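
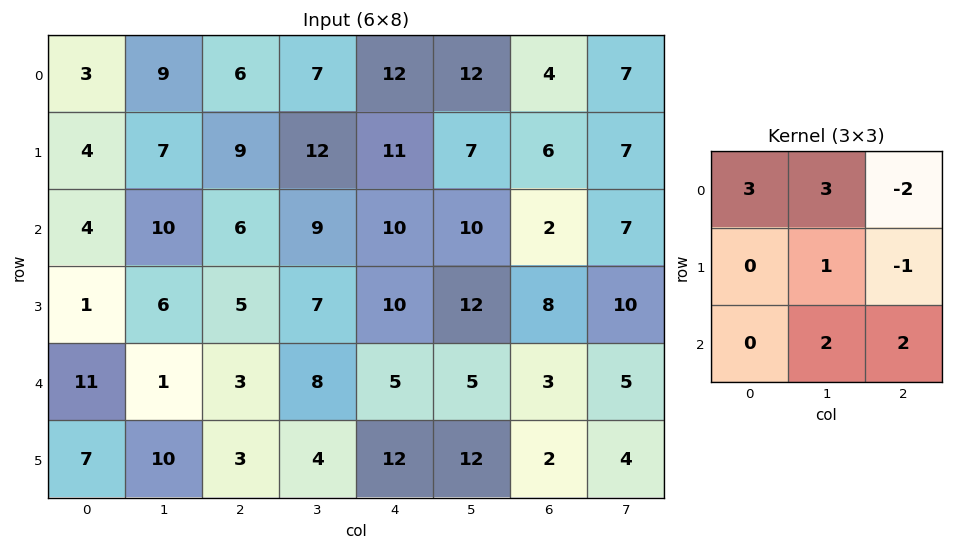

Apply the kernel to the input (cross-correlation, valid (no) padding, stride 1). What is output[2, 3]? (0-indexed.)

55

The receptive field on the input at this output position is [9 10 10 / 7 10 12 / 8 5 5]. Elementwise product with the kernel and sum: 9·3 + 10·3 + 10·-2 + 10·1 + 12·-1 + 5·2 + 5·2.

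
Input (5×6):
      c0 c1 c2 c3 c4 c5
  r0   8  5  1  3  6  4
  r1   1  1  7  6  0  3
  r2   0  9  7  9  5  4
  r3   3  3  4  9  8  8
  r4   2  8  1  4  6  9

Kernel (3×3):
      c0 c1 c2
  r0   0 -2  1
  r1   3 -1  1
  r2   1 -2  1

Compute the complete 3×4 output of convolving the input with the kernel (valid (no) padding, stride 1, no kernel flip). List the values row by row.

-11 7 9 16
4 25 -1 30
-14 19 -3 22

Output[0,0]: The receptive field on the input at this output position is [8 5 1 / 1 1 7 / 0 9 7]. Elementwise product with the kernel and sum: 5·-2 + 1·1 + 1·3 + 1·-1 + 7·1 + 0·1 + 9·-2 + 7·1.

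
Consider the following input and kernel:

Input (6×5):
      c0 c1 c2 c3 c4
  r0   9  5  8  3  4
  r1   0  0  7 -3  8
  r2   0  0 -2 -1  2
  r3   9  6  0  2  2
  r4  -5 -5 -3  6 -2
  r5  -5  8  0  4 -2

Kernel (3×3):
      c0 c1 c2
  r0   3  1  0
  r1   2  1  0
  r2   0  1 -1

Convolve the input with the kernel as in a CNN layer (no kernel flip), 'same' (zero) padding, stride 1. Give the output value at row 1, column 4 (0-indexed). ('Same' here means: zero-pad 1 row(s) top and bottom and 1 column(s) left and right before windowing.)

17

The receptive field on the zero-padded input at this output position is [3 4 0 / -3 8 0 / -1 2 0]. Elementwise product with the kernel and sum: 3·3 + 4·1 + -3·2 + 8·1 + 2·1 + 0·-1.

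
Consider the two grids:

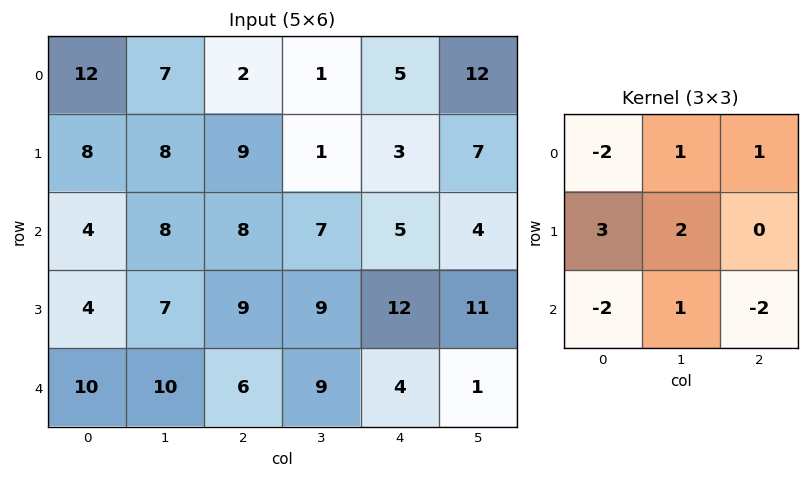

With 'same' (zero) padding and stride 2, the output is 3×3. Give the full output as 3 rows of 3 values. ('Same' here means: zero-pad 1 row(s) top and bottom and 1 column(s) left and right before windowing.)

16 16 0
14 11 11
31 46 40

Output[0,0]: The receptive field on the zero-padded input at this output position is [0 0 0 / 0 12 7 / 0 8 8]. Elementwise product with the kernel and sum: 0·-2 + 0·1 + 0·1 + 0·3 + 12·2 + 0·-2 + 8·1 + 8·-2.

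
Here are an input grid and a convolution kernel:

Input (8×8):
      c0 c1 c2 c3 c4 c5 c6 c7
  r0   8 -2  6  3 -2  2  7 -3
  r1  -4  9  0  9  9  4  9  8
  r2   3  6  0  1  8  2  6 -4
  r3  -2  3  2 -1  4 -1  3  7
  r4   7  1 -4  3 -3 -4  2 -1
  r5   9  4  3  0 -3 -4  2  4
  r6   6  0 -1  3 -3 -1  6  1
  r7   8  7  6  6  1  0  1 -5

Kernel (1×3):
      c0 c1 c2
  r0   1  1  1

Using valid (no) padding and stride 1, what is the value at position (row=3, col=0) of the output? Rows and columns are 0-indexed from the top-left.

3

The receptive field on the input at this output position is [-2 3 2]. Elementwise product with the kernel and sum: -2·1 + 3·1 + 2·1.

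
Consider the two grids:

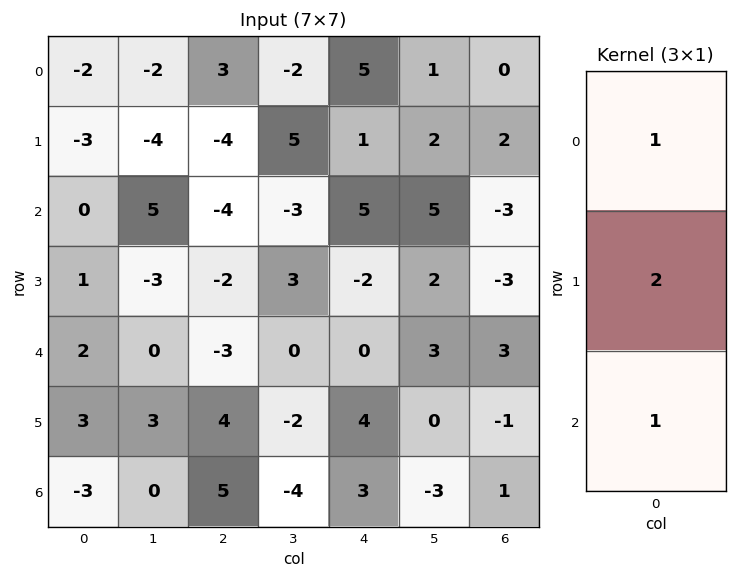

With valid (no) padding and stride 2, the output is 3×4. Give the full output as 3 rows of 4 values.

Output[0,0]: The receptive field on the input at this output position is [-2 / -3 / 0]. Elementwise product with the kernel and sum: -2·1 + -3·2 + 0·1.
Output[0,1]: The receptive field on the input at this output position is [3 / -4 / -4]. Elementwise product with the kernel and sum: 3·1 + -4·2 + -4·1.

-8 -9 12 1
4 -11 1 -6
5 10 11 2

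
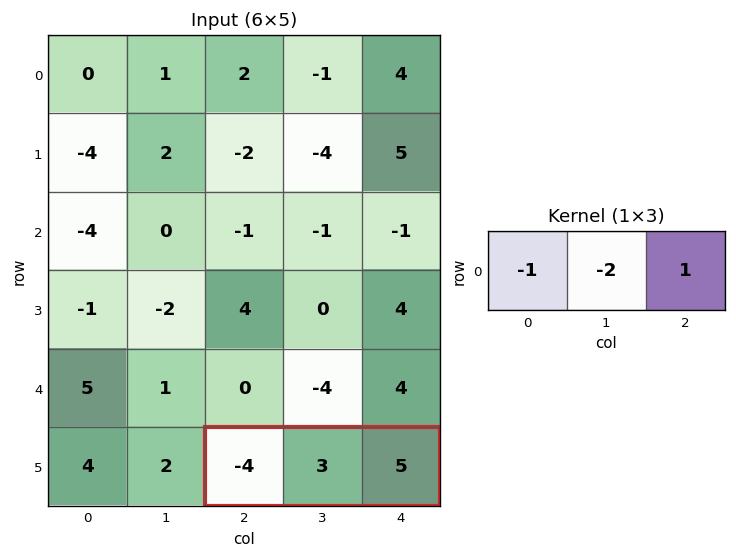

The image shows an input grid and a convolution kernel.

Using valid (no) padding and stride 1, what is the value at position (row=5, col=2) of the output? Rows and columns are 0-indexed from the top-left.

3

The receptive field on the input at this output position is [-4 3 5]. Elementwise product with the kernel and sum: -4·-1 + 3·-2 + 5·1.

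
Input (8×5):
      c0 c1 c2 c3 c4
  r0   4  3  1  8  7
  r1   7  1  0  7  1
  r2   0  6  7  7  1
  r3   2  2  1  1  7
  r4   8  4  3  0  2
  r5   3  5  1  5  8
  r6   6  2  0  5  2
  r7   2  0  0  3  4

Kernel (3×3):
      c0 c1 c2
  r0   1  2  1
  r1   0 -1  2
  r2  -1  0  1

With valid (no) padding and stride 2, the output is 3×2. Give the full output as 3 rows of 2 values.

17 13
14 34
10 18

Output[0,0]: The receptive field on the input at this output position is [4 3 1 / 7 1 0 / 0 6 7]. Elementwise product with the kernel and sum: 4·1 + 3·2 + 1·1 + 1·-1 + 0·2 + 0·-1 + 7·1.
Output[0,1]: The receptive field on the input at this output position is [1 8 7 / 0 7 1 / 7 7 1]. Elementwise product with the kernel and sum: 1·1 + 8·2 + 7·1 + 7·-1 + 1·2 + 7·-1 + 1·1.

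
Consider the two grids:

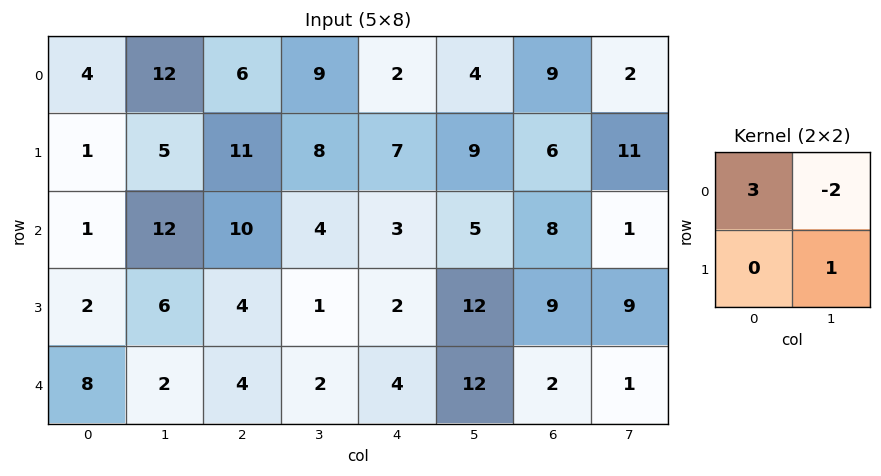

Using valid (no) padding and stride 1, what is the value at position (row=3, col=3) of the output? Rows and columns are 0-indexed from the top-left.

The receptive field on the input at this output position is [1 2 / 2 4]. Elementwise product with the kernel and sum: 1·3 + 2·-2 + 4·1.

3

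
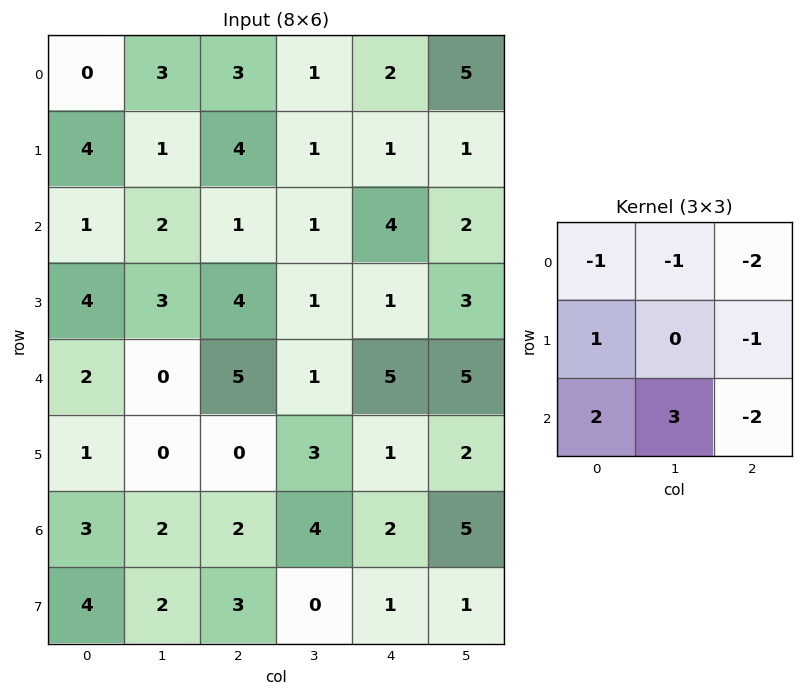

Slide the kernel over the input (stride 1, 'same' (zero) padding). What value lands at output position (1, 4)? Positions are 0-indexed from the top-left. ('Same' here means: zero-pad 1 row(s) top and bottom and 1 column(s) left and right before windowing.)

The receptive field on the zero-padded input at this output position is [1 2 5 / 1 1 1 / 1 4 2]. Elementwise product with the kernel and sum: 1·-1 + 2·-1 + 5·-2 + 1·1 + 1·-1 + 1·2 + 4·3 + 2·-2.

-3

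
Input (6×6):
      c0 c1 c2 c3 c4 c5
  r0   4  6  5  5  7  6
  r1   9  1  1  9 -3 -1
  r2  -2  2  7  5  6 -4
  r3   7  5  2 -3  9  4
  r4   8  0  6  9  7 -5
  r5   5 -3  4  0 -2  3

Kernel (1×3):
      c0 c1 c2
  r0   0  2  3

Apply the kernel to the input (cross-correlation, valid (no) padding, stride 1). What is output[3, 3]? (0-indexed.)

30

The receptive field on the input at this output position is [-3 9 4]. Elementwise product with the kernel and sum: 9·2 + 4·3.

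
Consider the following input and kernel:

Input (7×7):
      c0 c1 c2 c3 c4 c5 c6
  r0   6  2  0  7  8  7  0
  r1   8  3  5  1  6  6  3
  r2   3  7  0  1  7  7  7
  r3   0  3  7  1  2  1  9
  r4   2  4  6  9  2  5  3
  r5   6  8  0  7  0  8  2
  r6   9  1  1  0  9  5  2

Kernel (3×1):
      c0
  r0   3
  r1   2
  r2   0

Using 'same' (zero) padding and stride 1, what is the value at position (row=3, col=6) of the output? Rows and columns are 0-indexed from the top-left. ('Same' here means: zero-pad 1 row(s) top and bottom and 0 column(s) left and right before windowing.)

The receptive field on the zero-padded input at this output position is [7 / 9 / 3]. Elementwise product with the kernel and sum: 7·3 + 9·2.

39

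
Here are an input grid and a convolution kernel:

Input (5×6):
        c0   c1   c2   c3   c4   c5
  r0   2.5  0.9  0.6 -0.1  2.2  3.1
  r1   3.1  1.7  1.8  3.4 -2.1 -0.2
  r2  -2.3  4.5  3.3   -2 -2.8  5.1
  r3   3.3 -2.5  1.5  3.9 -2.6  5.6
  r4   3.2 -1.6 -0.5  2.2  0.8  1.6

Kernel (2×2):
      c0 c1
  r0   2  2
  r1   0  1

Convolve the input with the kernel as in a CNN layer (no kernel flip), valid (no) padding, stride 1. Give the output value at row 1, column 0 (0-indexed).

14.1

The receptive field on the input at this output position is [3.1 1.7 / -2.3 4.5]. Elementwise product with the kernel and sum: 3.1·2 + 1.7·2 + 4.5·1.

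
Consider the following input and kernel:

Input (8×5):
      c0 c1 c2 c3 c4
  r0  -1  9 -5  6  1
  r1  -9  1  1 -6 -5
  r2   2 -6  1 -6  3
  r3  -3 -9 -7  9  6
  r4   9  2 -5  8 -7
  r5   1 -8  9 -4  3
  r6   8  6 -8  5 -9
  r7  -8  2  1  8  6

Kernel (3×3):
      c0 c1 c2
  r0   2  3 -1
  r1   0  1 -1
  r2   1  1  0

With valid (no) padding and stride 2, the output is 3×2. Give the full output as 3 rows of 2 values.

26 1
-6 -13
26 11

Output[0,0]: The receptive field on the input at this output position is [-1 9 -5 / -9 1 1 / 2 -6 1]. Elementwise product with the kernel and sum: -1·2 + 9·3 + -5·-1 + 1·1 + 1·-1 + 2·1 + -6·1.
Output[0,1]: The receptive field on the input at this output position is [-5 6 1 / 1 -6 -5 / 1 -6 3]. Elementwise product with the kernel and sum: -5·2 + 6·3 + 1·-1 + -6·1 + -5·-1 + 1·1 + -6·1.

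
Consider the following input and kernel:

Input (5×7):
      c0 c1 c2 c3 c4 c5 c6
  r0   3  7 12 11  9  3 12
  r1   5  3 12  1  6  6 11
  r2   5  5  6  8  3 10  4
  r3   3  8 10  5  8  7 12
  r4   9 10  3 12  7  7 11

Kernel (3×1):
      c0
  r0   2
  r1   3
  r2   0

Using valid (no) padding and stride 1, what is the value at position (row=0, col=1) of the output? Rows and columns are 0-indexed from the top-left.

23

The receptive field on the input at this output position is [7 / 3 / 5]. Elementwise product with the kernel and sum: 7·2 + 3·3.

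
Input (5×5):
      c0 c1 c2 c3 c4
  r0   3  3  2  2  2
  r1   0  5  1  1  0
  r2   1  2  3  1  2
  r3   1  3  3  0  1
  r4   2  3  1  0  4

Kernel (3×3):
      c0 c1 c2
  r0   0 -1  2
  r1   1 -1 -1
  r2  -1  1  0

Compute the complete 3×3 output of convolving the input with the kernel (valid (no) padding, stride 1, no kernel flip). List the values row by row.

-4 6 0
-5 -1 -4
0 -3 4

Output[0,0]: The receptive field on the input at this output position is [3 3 2 / 0 5 1 / 1 2 3]. Elementwise product with the kernel and sum: 3·-1 + 2·2 + 0·1 + 5·-1 + 1·-1 + 1·-1 + 2·1.
Output[0,1]: The receptive field on the input at this output position is [3 2 2 / 5 1 1 / 2 3 1]. Elementwise product with the kernel and sum: 2·-1 + 2·2 + 5·1 + 1·-1 + 1·-1 + 2·-1 + 3·1.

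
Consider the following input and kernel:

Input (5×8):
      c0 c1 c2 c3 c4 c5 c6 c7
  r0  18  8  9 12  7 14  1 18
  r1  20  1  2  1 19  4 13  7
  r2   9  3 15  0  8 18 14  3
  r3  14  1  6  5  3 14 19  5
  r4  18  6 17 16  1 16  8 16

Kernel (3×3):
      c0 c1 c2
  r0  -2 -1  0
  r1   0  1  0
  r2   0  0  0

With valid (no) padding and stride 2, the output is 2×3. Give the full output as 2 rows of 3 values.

Output[0,0]: The receptive field on the input at this output position is [18 8 9 / 20 1 2 / 9 3 15]. Elementwise product with the kernel and sum: 18·-2 + 8·-1 + 1·1.

-43 -29 -24
-20 -25 -20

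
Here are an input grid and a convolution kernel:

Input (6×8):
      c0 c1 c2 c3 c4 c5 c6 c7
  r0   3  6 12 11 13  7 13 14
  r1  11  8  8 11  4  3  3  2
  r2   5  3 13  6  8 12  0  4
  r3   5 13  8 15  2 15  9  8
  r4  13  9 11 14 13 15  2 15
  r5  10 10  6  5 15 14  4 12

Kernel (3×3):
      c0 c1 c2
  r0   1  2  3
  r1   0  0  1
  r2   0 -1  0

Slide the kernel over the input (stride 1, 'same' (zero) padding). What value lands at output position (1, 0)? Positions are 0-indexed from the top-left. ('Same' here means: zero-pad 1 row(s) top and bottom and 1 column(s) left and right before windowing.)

The receptive field on the zero-padded input at this output position is [0 3 6 / 0 11 8 / 0 5 3]. Elementwise product with the kernel and sum: 0·1 + 3·2 + 6·3 + 8·1 + 5·-1.

27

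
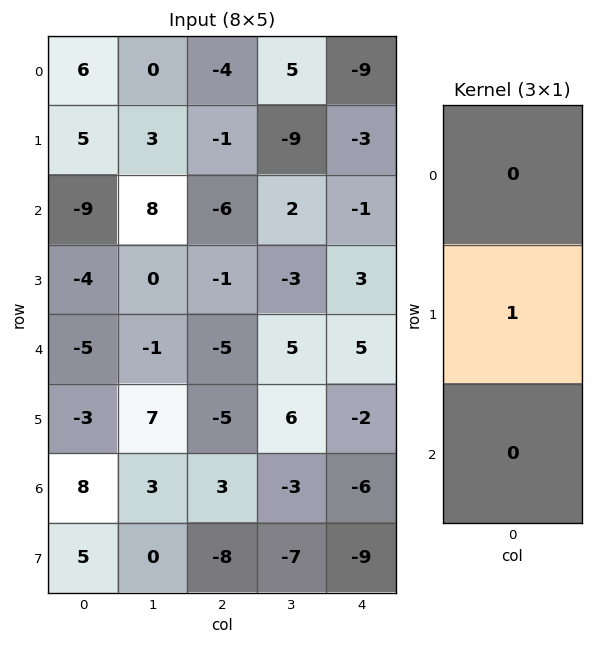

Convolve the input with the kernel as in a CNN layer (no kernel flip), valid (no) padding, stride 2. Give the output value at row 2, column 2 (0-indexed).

-2

The receptive field on the input at this output position is [5 / -2 / -6]. Elementwise product with the kernel and sum: -2·1.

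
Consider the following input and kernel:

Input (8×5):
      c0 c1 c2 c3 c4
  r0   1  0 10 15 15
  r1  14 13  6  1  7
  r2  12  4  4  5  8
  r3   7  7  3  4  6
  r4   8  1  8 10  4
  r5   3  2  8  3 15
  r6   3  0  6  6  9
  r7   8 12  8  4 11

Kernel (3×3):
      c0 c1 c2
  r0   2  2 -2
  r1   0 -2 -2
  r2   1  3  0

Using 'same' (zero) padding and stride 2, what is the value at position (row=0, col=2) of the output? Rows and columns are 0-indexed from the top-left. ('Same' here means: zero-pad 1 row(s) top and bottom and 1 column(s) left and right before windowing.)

-8

The receptive field on the zero-padded input at this output position is [0 0 0 / 15 15 0 / 1 7 0]. Elementwise product with the kernel and sum: 0·2 + 0·2 + 0·-2 + 15·-2 + 0·-2 + 1·1 + 7·3.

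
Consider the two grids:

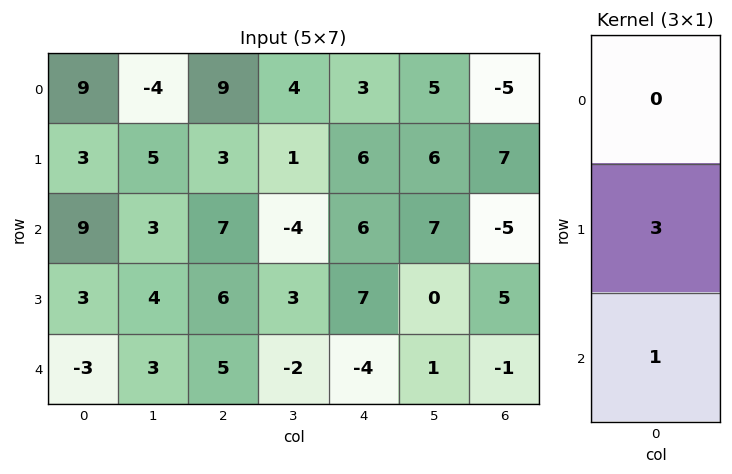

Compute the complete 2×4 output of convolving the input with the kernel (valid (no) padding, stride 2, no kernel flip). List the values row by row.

18 16 24 16
6 23 17 14

Output[0,0]: The receptive field on the input at this output position is [9 / 3 / 9]. Elementwise product with the kernel and sum: 3·3 + 9·1.
Output[0,1]: The receptive field on the input at this output position is [9 / 3 / 7]. Elementwise product with the kernel and sum: 3·3 + 7·1.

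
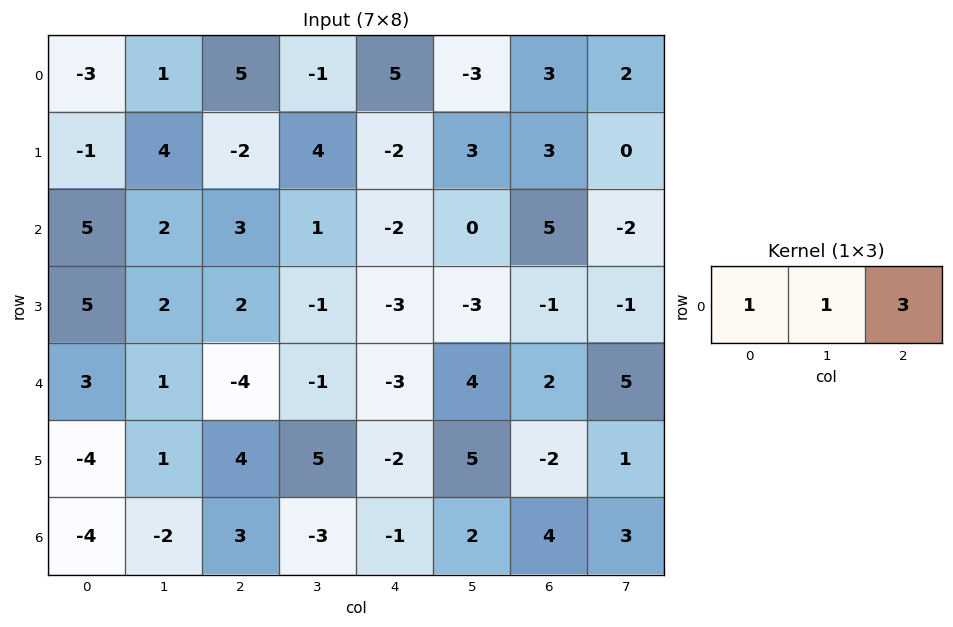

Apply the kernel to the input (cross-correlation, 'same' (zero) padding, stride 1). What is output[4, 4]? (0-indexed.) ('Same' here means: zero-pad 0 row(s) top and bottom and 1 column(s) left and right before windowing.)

8

The receptive field on the zero-padded input at this output position is [-1 -3 4]. Elementwise product with the kernel and sum: -1·1 + -3·1 + 4·3.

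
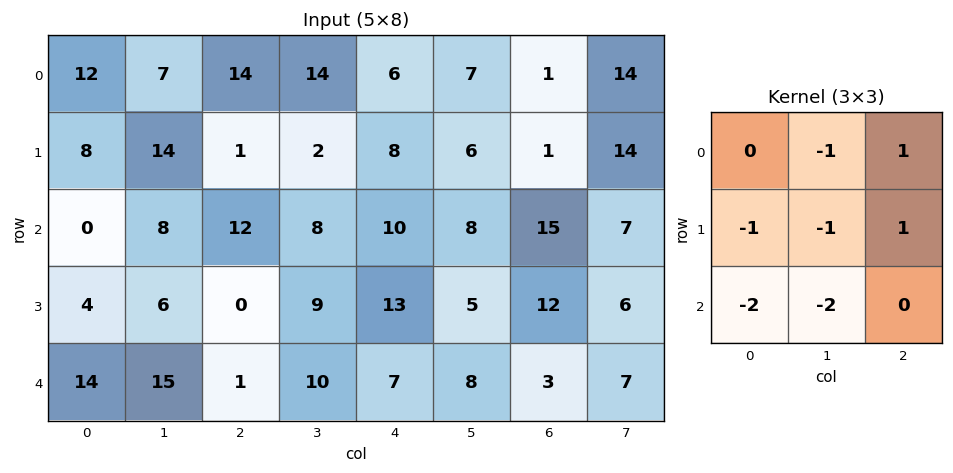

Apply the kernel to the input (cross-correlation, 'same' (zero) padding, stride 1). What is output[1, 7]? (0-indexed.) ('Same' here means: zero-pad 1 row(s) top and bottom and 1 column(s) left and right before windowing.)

The receptive field on the zero-padded input at this output position is [1 14 0 / 1 14 0 / 15 7 0]. Elementwise product with the kernel and sum: 14·-1 + 0·1 + 1·-1 + 14·-1 + 0·1 + 15·-2 + 7·-2.

-73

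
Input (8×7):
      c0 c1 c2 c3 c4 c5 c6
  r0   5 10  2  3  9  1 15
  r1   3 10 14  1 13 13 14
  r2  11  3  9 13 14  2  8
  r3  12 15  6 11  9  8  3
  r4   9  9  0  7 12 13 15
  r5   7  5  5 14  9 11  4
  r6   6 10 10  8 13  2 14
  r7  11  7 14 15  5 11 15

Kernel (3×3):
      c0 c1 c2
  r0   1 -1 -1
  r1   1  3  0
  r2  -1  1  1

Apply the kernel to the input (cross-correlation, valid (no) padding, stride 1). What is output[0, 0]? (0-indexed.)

The receptive field on the input at this output position is [5 10 2 / 3 10 14 / 11 3 9]. Elementwise product with the kernel and sum: 5·1 + 10·-1 + 2·-1 + 3·1 + 10·3 + 11·-1 + 3·1 + 9·1.

27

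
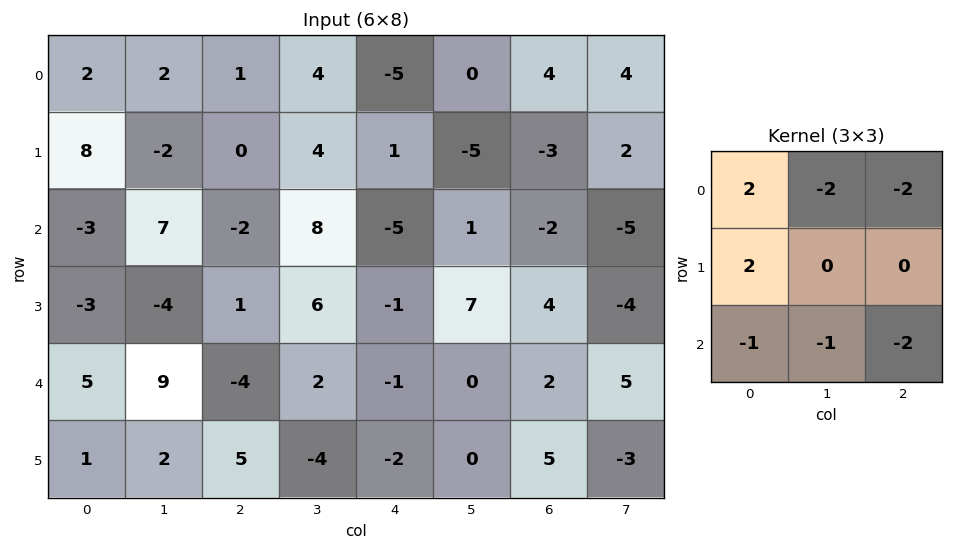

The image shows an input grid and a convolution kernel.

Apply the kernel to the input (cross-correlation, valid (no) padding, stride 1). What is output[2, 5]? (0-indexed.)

18

The receptive field on the input at this output position is [1 -2 -5 / 7 4 -4 / 0 2 5]. Elementwise product with the kernel and sum: 1·2 + -2·-2 + -5·-2 + 7·2 + 0·-1 + 2·-1 + 5·-2.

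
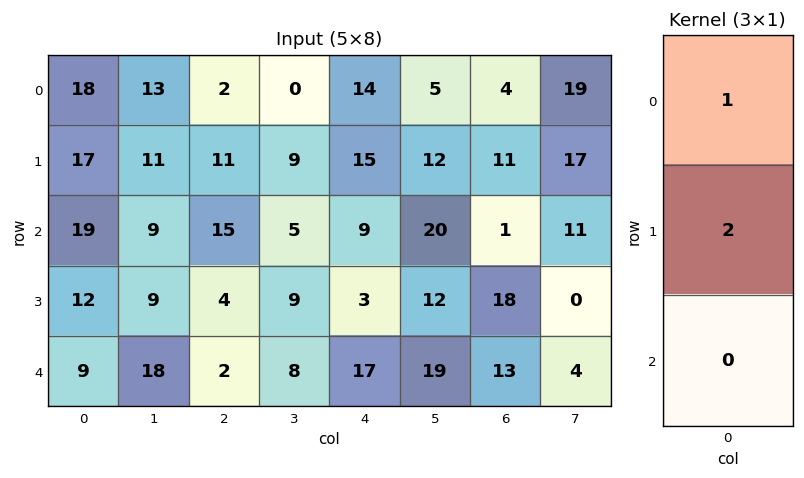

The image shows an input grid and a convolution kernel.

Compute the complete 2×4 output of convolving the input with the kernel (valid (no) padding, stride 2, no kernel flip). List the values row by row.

52 24 44 26
43 23 15 37

Output[0,0]: The receptive field on the input at this output position is [18 / 17 / 19]. Elementwise product with the kernel and sum: 18·1 + 17·2.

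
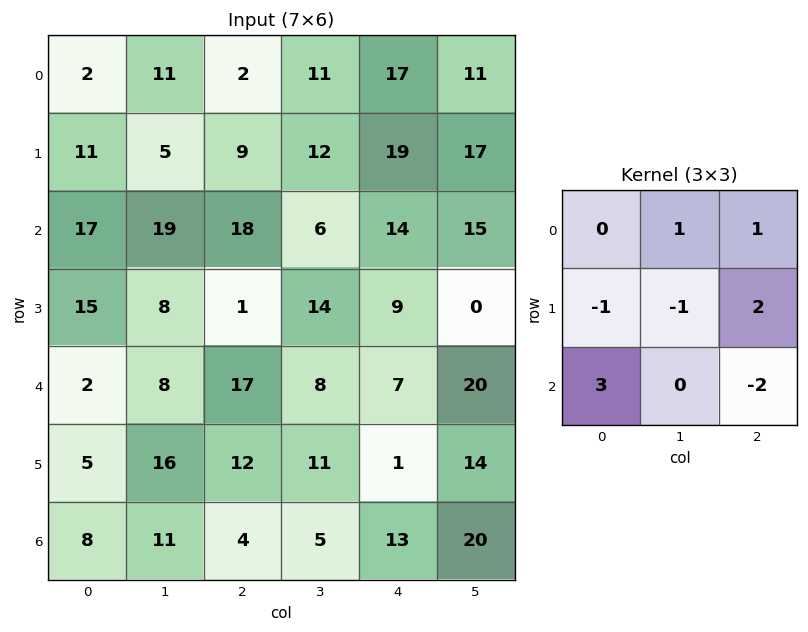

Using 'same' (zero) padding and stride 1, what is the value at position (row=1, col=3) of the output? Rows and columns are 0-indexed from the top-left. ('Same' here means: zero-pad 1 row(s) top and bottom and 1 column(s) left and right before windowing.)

The receptive field on the zero-padded input at this output position is [2 11 17 / 9 12 19 / 18 6 14]. Elementwise product with the kernel and sum: 11·1 + 17·1 + 9·-1 + 12·-1 + 19·2 + 18·3 + 14·-2.

71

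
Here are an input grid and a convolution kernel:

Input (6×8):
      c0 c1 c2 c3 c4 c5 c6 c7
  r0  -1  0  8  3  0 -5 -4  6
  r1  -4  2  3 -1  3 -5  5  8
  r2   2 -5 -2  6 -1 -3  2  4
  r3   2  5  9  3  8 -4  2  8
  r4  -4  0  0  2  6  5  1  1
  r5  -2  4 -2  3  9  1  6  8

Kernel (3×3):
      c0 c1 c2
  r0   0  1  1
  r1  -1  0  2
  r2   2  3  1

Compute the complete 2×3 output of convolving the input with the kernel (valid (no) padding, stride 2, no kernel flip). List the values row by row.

5 19 -11
1 24 23

Output[0,0]: The receptive field on the input at this output position is [-1 0 8 / -4 2 3 / 2 -5 -2]. Elementwise product with the kernel and sum: 0·1 + 8·1 + -4·-1 + 3·2 + 2·2 + -5·3 + -2·1.
Output[0,1]: The receptive field on the input at this output position is [8 3 0 / 3 -1 3 / -2 6 -1]. Elementwise product with the kernel and sum: 3·1 + 0·1 + 3·-1 + 3·2 + -2·2 + 6·3 + -1·1.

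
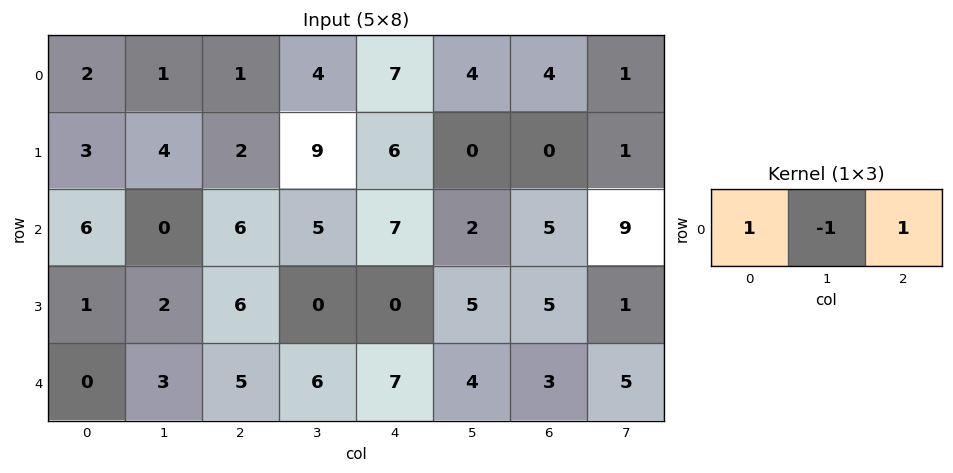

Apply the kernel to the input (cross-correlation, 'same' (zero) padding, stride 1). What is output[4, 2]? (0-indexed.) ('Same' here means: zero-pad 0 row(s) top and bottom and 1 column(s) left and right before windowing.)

4

The receptive field on the zero-padded input at this output position is [3 5 6]. Elementwise product with the kernel and sum: 3·1 + 5·-1 + 6·1.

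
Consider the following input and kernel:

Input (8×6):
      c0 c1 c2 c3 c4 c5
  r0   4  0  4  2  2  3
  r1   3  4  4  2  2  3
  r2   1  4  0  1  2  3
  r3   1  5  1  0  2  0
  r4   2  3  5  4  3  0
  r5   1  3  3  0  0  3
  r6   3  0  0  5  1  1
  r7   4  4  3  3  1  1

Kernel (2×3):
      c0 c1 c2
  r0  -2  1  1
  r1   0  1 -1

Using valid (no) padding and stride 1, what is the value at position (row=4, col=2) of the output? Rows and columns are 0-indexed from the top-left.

-3

The receptive field on the input at this output position is [5 4 3 / 3 0 0]. Elementwise product with the kernel and sum: 5·-2 + 4·1 + 3·1 + 0·1 + 0·-1.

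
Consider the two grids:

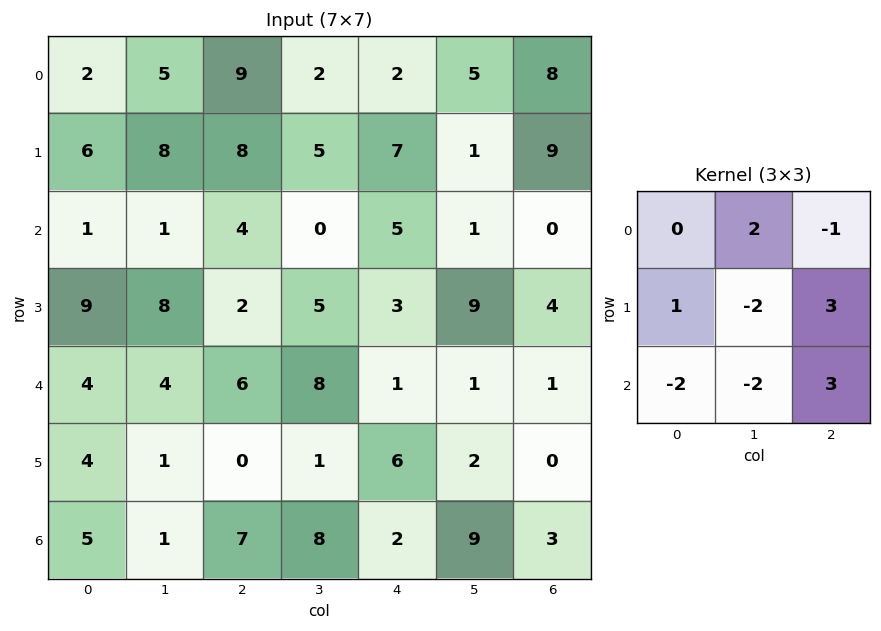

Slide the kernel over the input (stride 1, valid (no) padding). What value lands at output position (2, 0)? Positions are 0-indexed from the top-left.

The receptive field on the input at this output position is [1 1 4 / 9 8 2 / 4 4 6]. Elementwise product with the kernel and sum: 1·2 + 4·-1 + 9·1 + 8·-2 + 2·3 + 4·-2 + 4·-2 + 6·3.

-1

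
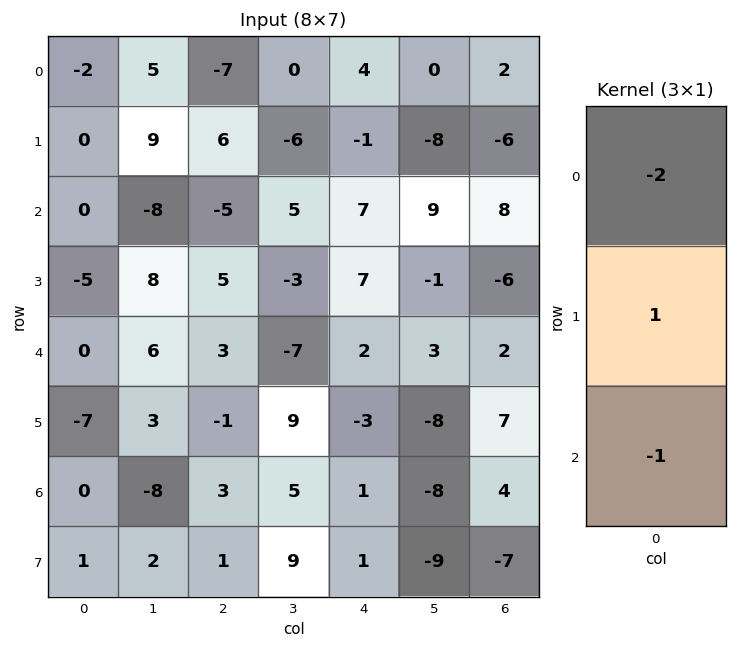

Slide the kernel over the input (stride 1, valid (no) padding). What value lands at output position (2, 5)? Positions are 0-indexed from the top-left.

The receptive field on the input at this output position is [9 / -1 / 3]. Elementwise product with the kernel and sum: 9·-2 + -1·1 + 3·-1.

-22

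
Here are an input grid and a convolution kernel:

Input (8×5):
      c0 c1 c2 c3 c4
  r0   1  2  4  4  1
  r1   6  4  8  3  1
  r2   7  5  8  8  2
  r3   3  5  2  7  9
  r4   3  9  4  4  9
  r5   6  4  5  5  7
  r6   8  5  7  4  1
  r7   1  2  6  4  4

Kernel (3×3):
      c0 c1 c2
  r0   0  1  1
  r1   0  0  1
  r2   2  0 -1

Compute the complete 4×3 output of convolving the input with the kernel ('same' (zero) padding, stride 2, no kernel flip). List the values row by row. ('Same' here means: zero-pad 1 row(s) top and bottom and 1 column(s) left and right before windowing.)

-2 9 6
10 22 15
13 16 19
13 14 15

Output[0,0]: The receptive field on the zero-padded input at this output position is [0 0 0 / 0 1 2 / 0 6 4]. Elementwise product with the kernel and sum: 0·1 + 0·1 + 2·1 + 0·2 + 4·-1.
Output[0,1]: The receptive field on the zero-padded input at this output position is [0 0 0 / 2 4 4 / 4 8 3]. Elementwise product with the kernel and sum: 0·1 + 0·1 + 4·1 + 4·2 + 3·-1.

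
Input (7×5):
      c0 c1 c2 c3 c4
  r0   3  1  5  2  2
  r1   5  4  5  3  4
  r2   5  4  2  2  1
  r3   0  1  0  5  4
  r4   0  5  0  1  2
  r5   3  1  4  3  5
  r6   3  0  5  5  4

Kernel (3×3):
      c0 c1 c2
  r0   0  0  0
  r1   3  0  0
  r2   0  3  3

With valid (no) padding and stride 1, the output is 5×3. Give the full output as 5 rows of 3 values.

33 24 24
18 27 33
15 6 9
15 36 24
24 33 39

Output[0,0]: The receptive field on the input at this output position is [3 1 5 / 5 4 5 / 5 4 2]. Elementwise product with the kernel and sum: 5·3 + 4·3 + 2·3.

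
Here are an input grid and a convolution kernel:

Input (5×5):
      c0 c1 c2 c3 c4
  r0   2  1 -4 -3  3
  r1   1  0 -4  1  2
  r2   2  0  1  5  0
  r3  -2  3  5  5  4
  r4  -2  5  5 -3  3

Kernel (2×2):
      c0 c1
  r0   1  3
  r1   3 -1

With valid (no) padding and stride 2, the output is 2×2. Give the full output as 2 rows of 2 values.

Output[0,0]: The receptive field on the input at this output position is [2 1 / 1 0]. Elementwise product with the kernel and sum: 2·1 + 1·3 + 1·3 + 0·-1.

8 -26
-7 26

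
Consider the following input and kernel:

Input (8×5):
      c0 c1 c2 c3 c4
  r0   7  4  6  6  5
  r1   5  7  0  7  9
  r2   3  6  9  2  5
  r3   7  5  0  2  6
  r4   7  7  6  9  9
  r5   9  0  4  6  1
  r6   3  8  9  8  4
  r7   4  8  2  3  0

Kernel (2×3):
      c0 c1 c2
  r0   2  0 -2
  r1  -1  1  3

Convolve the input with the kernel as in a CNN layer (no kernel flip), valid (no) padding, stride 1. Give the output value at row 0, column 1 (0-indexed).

The receptive field on the input at this output position is [4 6 6 / 7 0 7]. Elementwise product with the kernel and sum: 4·2 + 6·-2 + 7·-1 + 0·1 + 7·3.

10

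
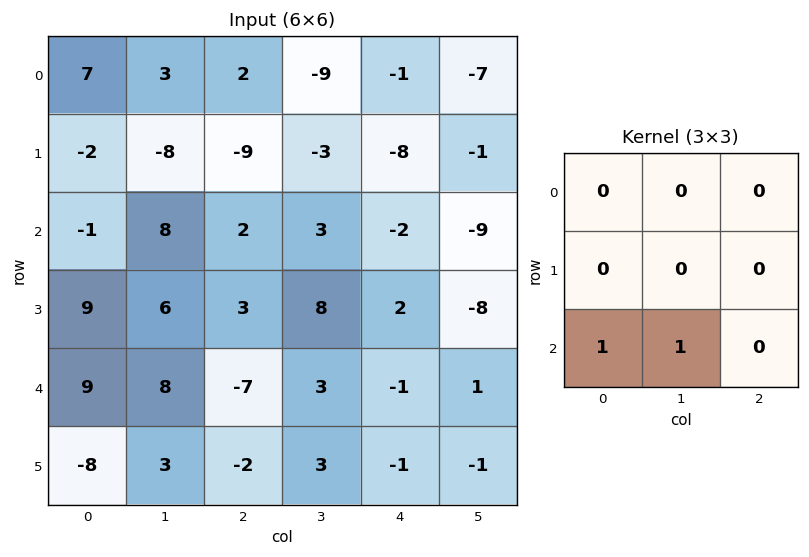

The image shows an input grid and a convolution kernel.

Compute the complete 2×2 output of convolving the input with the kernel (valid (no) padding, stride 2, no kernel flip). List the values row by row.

7 5
17 -4

Output[0,0]: The receptive field on the input at this output position is [7 3 2 / -2 -8 -9 / -1 8 2]. Elementwise product with the kernel and sum: -1·1 + 8·1.
Output[0,1]: The receptive field on the input at this output position is [2 -9 -1 / -9 -3 -8 / 2 3 -2]. Elementwise product with the kernel and sum: 2·1 + 3·1.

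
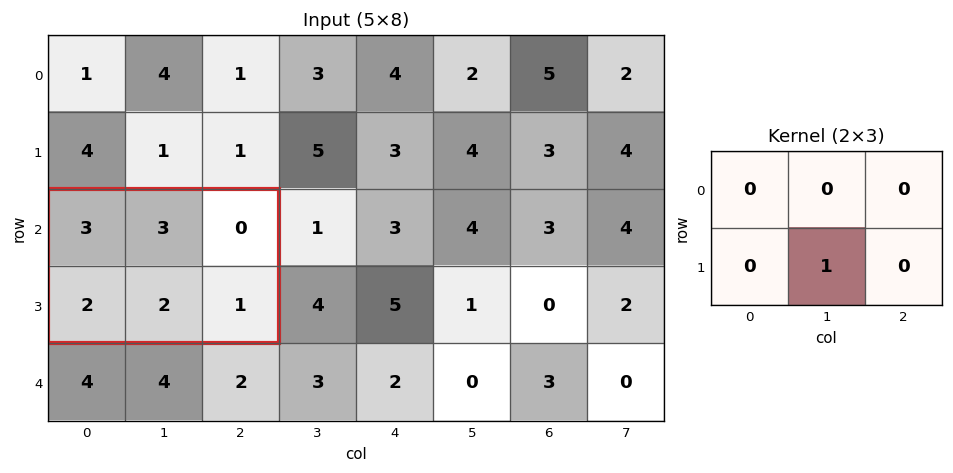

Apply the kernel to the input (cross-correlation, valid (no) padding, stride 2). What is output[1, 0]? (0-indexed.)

2

The receptive field on the input at this output position is [3 3 0 / 2 2 1]. Elementwise product with the kernel and sum: 2·1.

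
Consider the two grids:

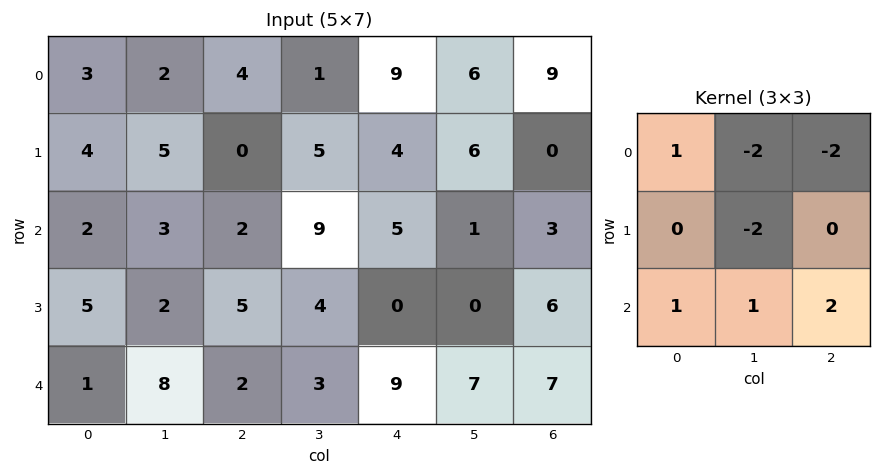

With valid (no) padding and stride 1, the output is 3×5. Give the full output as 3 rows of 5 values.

Output[0,0]: The receptive field on the input at this output position is [3 2 4 / 4 5 0 / 2 3 2]. Elementwise product with the kernel and sum: 3·1 + 2·-2 + 4·-2 + 5·-2 + 2·1 + 3·1 + 2·2.
Output[0,1]: The receptive field on the input at this output position is [2 4 1 / 5 0 5 / 3 2 9]. Elementwise product with the kernel and sum: 2·1 + 4·-2 + 1·-2 + 0·-2 + 3·1 + 2·1 + 9·2.

-10 15 -5 -21 -21
5 6 -27 -21 2
1 -13 -11 23 27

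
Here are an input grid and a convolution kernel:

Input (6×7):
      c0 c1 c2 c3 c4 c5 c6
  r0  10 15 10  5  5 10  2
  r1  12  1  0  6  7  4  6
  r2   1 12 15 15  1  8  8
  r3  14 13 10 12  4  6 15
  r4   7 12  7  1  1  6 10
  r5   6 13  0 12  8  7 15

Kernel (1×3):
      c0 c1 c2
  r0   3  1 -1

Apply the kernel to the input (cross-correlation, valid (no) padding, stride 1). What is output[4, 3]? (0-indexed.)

The receptive field on the input at this output position is [1 1 6]. Elementwise product with the kernel and sum: 1·3 + 1·1 + 6·-1.

-2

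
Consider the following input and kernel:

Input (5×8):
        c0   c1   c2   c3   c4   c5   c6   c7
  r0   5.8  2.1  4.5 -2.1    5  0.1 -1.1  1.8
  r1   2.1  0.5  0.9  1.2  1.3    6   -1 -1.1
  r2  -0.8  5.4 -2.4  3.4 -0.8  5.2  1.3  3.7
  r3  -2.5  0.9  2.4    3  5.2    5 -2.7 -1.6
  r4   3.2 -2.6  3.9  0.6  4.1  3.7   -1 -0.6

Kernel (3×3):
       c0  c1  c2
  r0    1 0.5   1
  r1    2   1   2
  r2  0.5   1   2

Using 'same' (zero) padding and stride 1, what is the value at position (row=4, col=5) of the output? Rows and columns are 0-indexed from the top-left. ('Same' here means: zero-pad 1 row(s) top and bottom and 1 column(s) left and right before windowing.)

14.9

The receptive field on the zero-padded input at this output position is [5.2 5 -2.7 / 4.1 3.7 -1 / 0 0 0]. Elementwise product with the kernel and sum: 5.2·1 + 5·0.5 + -2.7·1 + 4.1·2 + 3.7·1 + -1·2 + 0·0.5 + 0·1 + 0·2.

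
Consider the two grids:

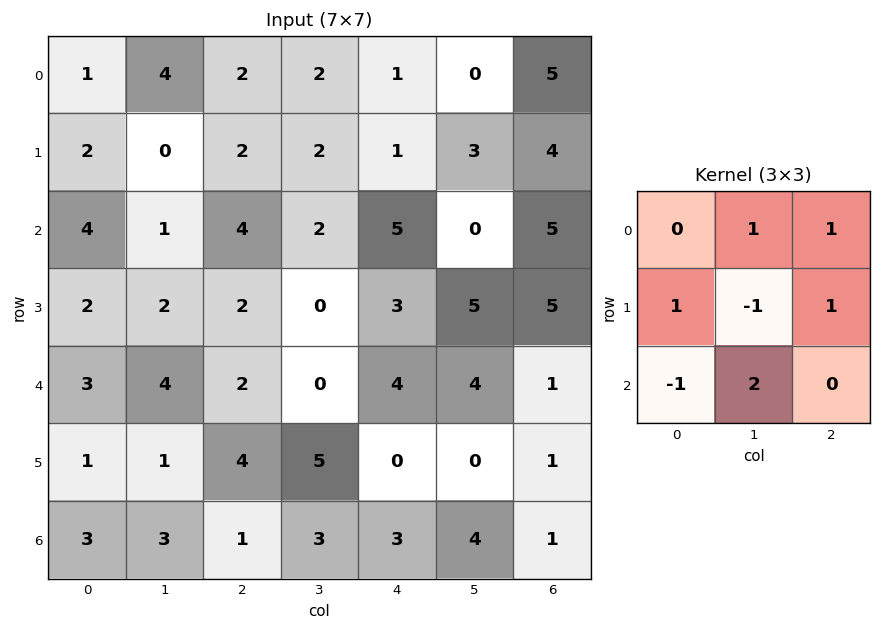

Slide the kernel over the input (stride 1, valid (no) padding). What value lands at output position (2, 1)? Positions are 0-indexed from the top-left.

The receptive field on the input at this output position is [1 4 2 / 2 2 0 / 4 2 0]. Elementwise product with the kernel and sum: 4·1 + 2·1 + 2·1 + 2·-1 + 0·1 + 4·-1 + 2·2.

6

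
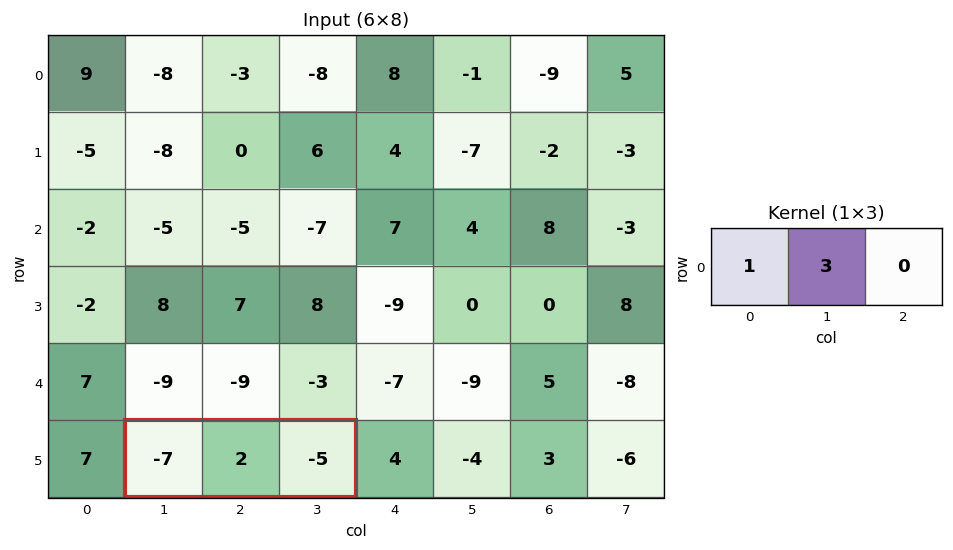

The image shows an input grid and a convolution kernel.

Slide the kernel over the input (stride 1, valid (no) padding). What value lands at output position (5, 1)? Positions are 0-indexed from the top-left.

The receptive field on the input at this output position is [-7 2 -5]. Elementwise product with the kernel and sum: -7·1 + 2·3.

-1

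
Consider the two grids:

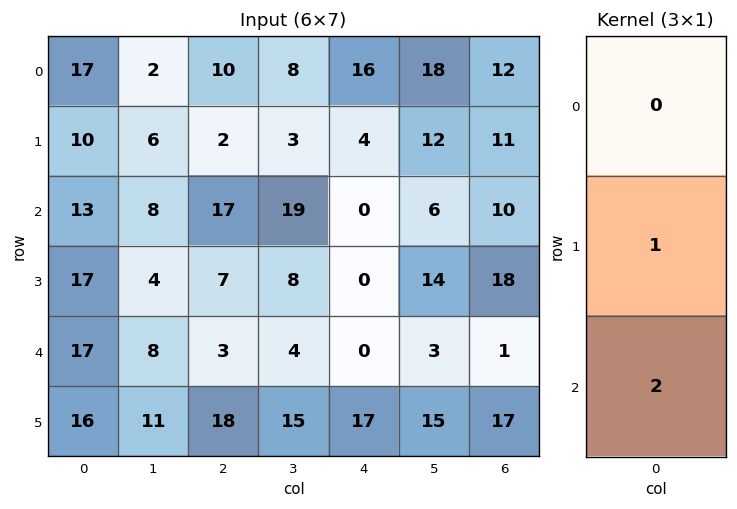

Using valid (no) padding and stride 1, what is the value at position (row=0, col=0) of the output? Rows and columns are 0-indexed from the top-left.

The receptive field on the input at this output position is [17 / 10 / 13]. Elementwise product with the kernel and sum: 10·1 + 13·2.

36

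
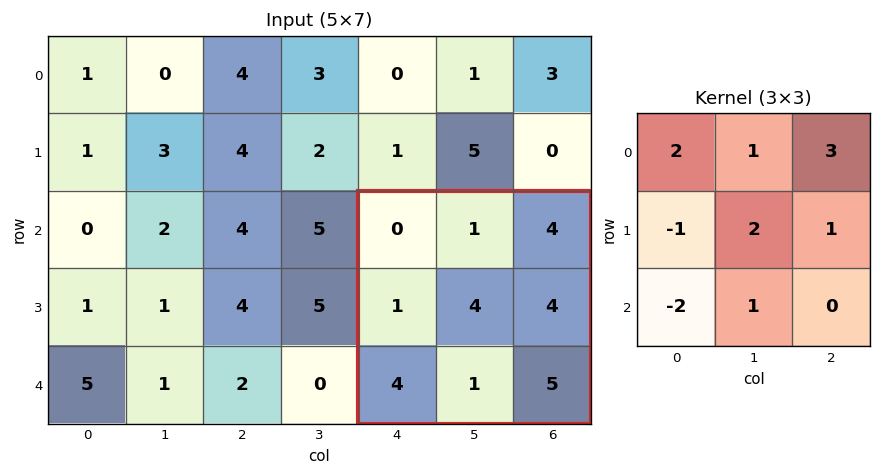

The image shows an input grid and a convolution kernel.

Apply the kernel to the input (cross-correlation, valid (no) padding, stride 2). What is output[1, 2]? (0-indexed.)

17

The receptive field on the input at this output position is [0 1 4 / 1 4 4 / 4 1 5]. Elementwise product with the kernel and sum: 0·2 + 1·1 + 4·3 + 1·-1 + 4·2 + 4·1 + 4·-2 + 1·1.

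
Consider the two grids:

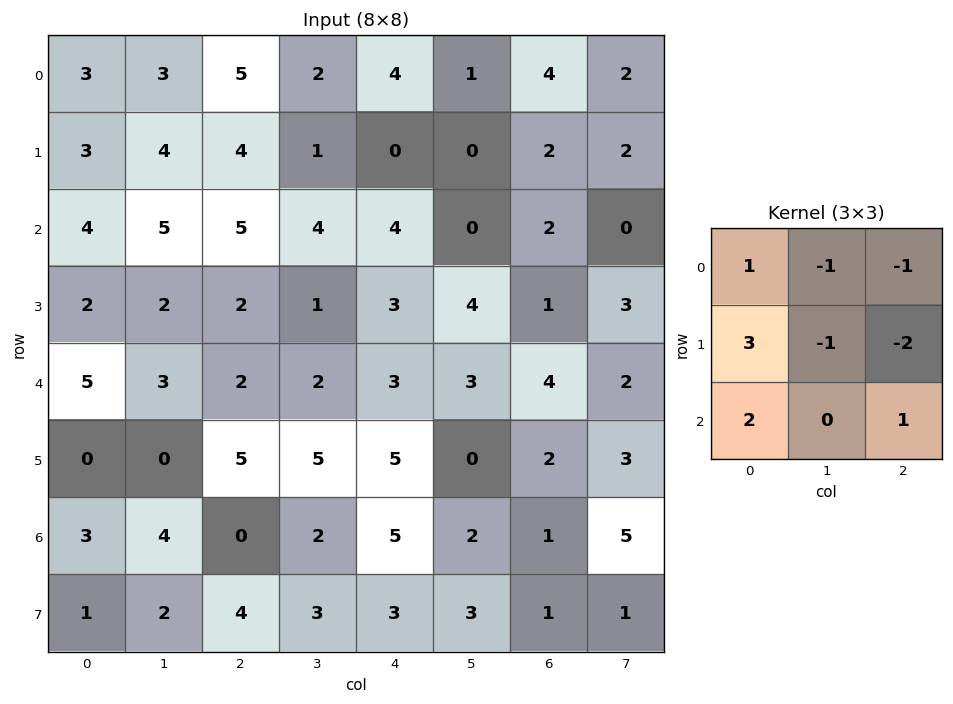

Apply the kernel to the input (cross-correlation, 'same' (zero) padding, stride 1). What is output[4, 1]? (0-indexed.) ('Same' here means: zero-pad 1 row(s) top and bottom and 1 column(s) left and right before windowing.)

11

The receptive field on the zero-padded input at this output position is [2 2 2 / 5 3 2 / 0 0 5]. Elementwise product with the kernel and sum: 2·1 + 2·-1 + 2·-1 + 5·3 + 3·-1 + 2·-2 + 0·2 + 5·1.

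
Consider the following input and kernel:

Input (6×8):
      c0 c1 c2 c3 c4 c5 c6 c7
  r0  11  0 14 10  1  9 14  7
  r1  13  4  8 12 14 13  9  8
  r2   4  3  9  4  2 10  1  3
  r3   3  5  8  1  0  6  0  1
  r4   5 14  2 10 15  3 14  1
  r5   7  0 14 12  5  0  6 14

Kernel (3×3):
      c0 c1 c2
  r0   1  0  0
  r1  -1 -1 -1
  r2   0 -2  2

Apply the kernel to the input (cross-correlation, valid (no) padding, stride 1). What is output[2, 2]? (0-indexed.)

The receptive field on the input at this output position is [9 4 2 / 8 1 0 / 2 10 15]. Elementwise product with the kernel and sum: 9·1 + 8·-1 + 1·-1 + 0·-1 + 10·-2 + 15·2.

10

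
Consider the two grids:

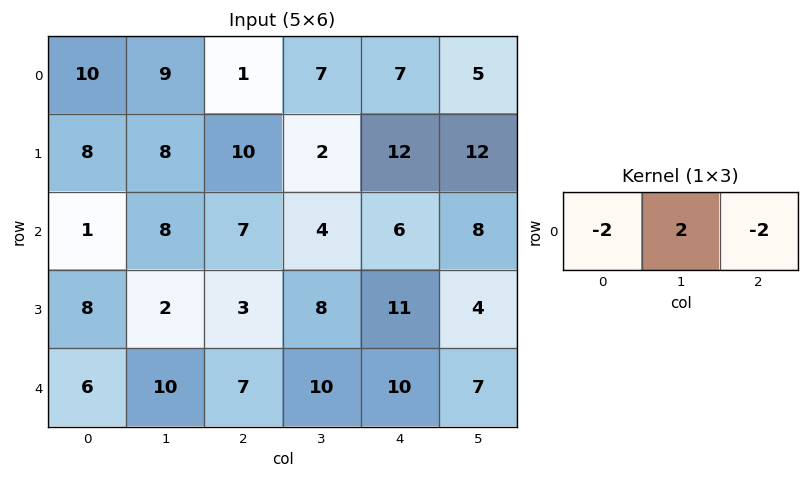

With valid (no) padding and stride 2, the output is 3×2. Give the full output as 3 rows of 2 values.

Output[0,0]: The receptive field on the input at this output position is [10 9 1]. Elementwise product with the kernel and sum: 10·-2 + 9·2 + 1·-2.

-4 -2
0 -18
-6 -14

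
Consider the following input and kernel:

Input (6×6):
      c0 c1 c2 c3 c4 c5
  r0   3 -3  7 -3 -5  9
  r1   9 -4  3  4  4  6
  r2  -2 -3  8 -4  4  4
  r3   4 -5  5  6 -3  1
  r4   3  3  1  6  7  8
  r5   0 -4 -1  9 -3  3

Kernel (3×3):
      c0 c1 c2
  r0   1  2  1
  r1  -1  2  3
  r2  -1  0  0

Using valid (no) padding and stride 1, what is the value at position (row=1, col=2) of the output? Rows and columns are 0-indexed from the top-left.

6

The receptive field on the input at this output position is [3 4 4 / 8 -4 4 / 5 6 -3]. Elementwise product with the kernel and sum: 3·1 + 4·2 + 4·1 + 8·-1 + -4·2 + 4·3 + 5·-1.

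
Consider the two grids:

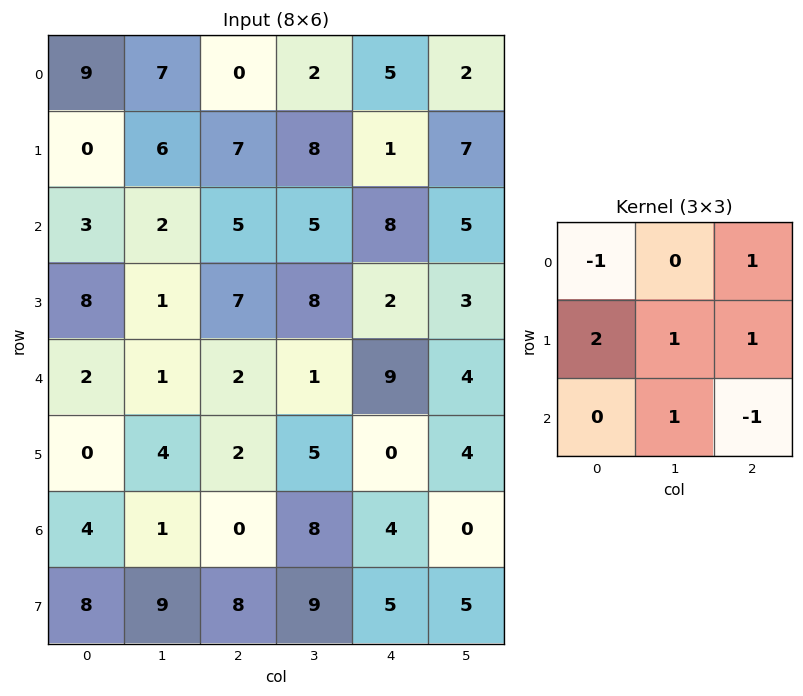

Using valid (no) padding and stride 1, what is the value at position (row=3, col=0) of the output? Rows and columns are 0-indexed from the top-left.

8

The receptive field on the input at this output position is [8 1 7 / 2 1 2 / 0 4 2]. Elementwise product with the kernel and sum: 8·-1 + 7·1 + 2·2 + 1·1 + 2·1 + 4·1 + 2·-1.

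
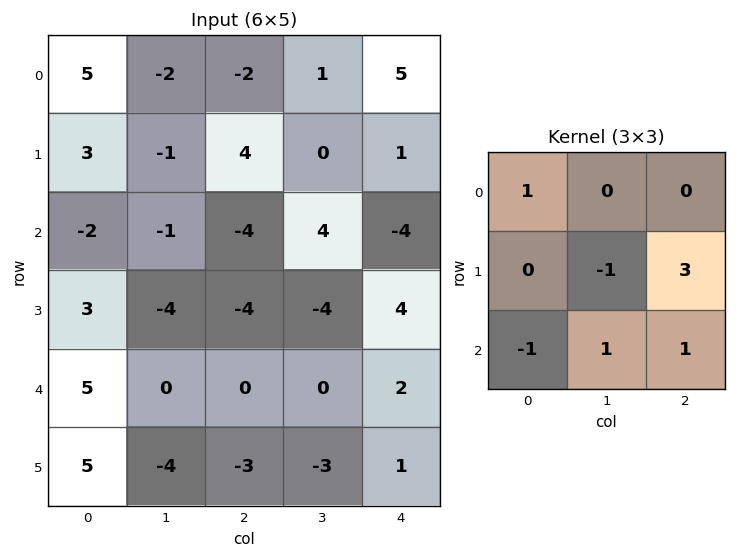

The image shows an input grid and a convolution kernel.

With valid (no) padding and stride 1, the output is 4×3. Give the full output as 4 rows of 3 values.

Output[0,0]: The receptive field on the input at this output position is [5 -2 -2 / 3 -1 4 / -2 -1 -4]. Elementwise product with the kernel and sum: 5·1 + -1·-1 + 4·3 + -2·-1 + -1·1 + -4·1.
Output[0,1]: The receptive field on the input at this output position is [-2 -2 1 / -1 4 0 / -1 -4 4]. Elementwise product with the kernel and sum: -2·1 + 4·-1 + 0·3 + -1·-1 + -4·1 + 4·1.

15 -5 5
-19 11 -8
-15 -9 14
-9 -6 3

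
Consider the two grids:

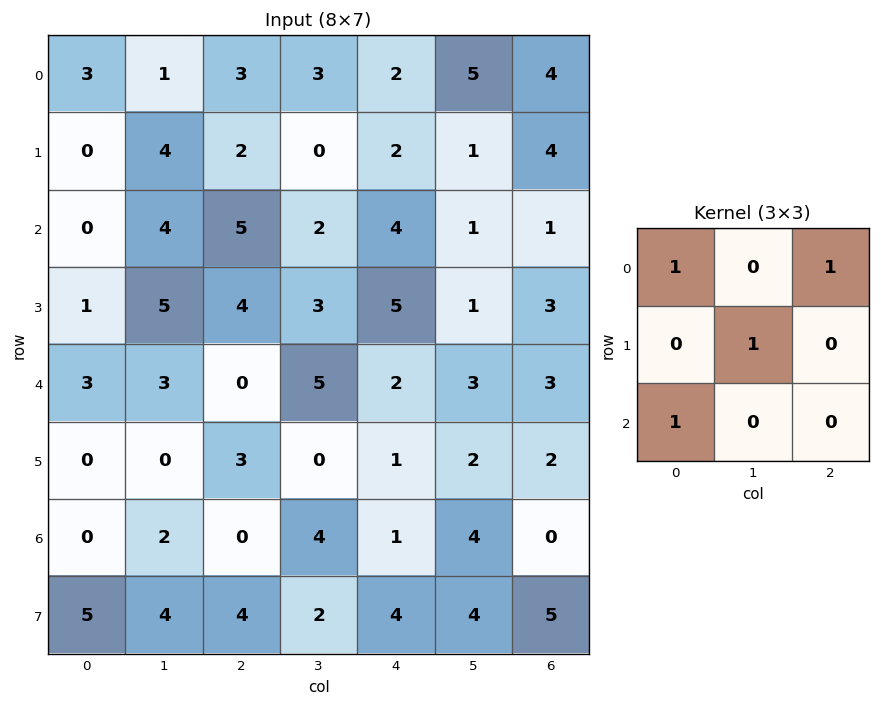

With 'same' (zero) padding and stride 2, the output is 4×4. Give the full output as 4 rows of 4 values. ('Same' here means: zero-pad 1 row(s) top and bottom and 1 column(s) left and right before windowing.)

3 7 2 5
4 14 8 3
8 8 6 6
0 4 5 6

Output[0,0]: The receptive field on the zero-padded input at this output position is [0 0 0 / 0 3 1 / 0 0 4]. Elementwise product with the kernel and sum: 0·1 + 0·1 + 3·1 + 0·1.
Output[0,1]: The receptive field on the zero-padded input at this output position is [0 0 0 / 1 3 3 / 4 2 0]. Elementwise product with the kernel and sum: 0·1 + 0·1 + 3·1 + 4·1.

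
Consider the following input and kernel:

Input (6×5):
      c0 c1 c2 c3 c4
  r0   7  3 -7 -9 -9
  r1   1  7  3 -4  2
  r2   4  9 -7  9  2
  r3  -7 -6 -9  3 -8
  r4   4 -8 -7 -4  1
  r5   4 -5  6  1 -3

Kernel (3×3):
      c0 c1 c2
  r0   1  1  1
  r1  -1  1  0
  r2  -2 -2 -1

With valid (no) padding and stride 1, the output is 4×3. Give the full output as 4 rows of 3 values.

-10 -30 -38
51 17 37
22 42 37
-38 -14 -22

Output[0,0]: The receptive field on the input at this output position is [7 3 -7 / 1 7 3 / 4 9 -7]. Elementwise product with the kernel and sum: 7·1 + 3·1 + -7·1 + 1·-1 + 7·1 + 4·-2 + 9·-2 + -7·-1.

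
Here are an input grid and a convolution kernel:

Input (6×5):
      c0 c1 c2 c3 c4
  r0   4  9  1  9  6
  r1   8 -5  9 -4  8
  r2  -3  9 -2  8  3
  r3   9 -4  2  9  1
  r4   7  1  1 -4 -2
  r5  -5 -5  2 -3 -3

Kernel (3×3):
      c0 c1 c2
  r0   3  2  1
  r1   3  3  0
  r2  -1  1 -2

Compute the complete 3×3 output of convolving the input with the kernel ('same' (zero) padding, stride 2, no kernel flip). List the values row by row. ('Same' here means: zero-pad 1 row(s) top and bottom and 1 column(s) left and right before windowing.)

Output[0,0]: The receptive field on the zero-padded input at this output position is [0 0 0 / 0 4 9 / 0 8 -5]. Elementwise product with the kernel and sum: 0·3 + 0·2 + 0·1 + 0·3 + 4·3 + 0·-1 + 8·1 + -5·-2.
Output[0,1]: The receptive field on the zero-padded input at this output position is [0 0 0 / 9 1 9 / -5 9 -4]. Elementwise product with the kernel and sum: 0·3 + 0·2 + 0·1 + 9·3 + 1·3 + -5·-1 + 9·1 + -4·-2.

30 52 57
19 8 29
40 20 11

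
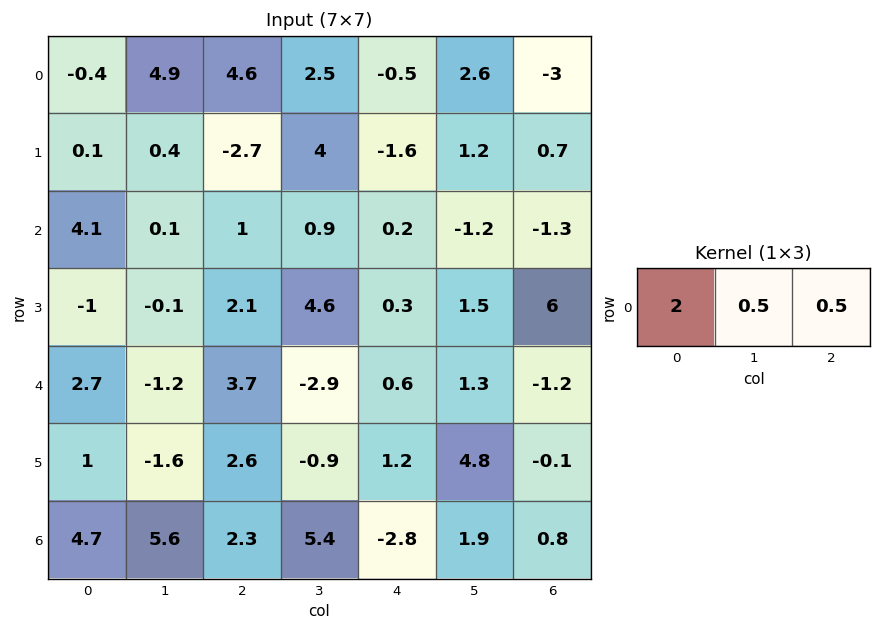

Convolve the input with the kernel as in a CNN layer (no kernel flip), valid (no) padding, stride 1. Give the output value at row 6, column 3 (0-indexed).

10.35

The receptive field on the input at this output position is [5.4 -2.8 1.9]. Elementwise product with the kernel and sum: 5.4·2 + -2.8·0.5 + 1.9·0.5.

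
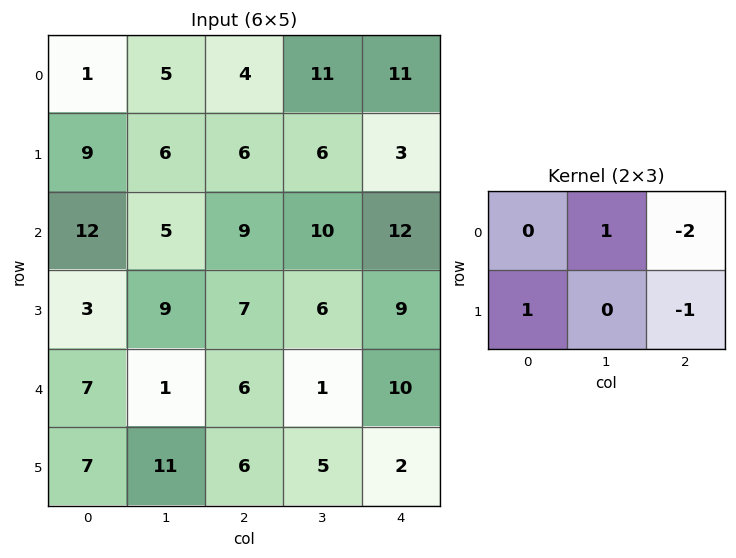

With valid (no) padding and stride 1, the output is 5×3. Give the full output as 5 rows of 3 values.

Output[0,0]: The receptive field on the input at this output position is [1 5 4 / 9 6 6]. Elementwise product with the kernel and sum: 5·1 + 4·-2 + 9·1 + 6·-1.

0 -18 -8
-3 -11 -3
-17 -8 -16
-4 -5 -16
-10 10 -15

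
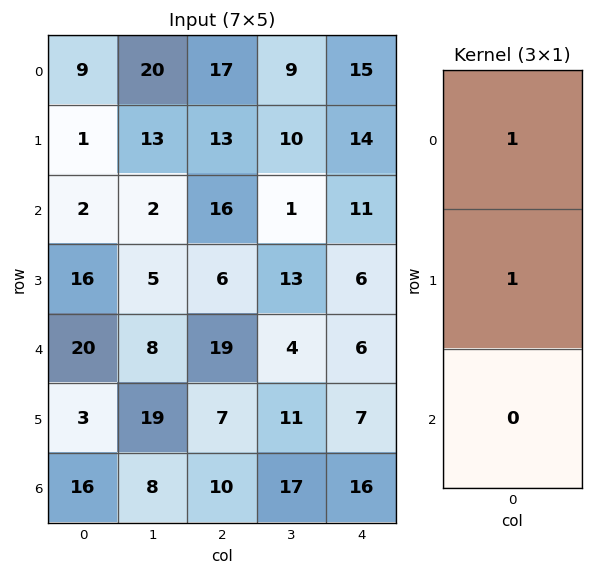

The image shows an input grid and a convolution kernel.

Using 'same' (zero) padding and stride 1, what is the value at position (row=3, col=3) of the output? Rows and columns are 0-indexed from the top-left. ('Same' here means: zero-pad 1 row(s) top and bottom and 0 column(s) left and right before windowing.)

14

The receptive field on the zero-padded input at this output position is [1 / 13 / 4]. Elementwise product with the kernel and sum: 1·1 + 13·1.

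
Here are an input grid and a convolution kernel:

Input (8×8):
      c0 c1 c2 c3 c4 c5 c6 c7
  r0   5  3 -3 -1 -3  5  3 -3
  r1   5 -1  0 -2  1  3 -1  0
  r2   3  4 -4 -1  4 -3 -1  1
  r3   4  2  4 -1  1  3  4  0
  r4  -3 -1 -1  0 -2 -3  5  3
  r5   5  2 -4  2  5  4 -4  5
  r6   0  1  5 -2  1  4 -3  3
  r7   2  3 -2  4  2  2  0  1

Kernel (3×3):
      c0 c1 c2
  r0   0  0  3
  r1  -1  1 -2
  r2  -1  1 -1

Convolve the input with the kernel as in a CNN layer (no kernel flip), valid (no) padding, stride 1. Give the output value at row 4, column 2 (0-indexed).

The receptive field on the input at this output position is [-1 0 -2 / -4 2 5 / 5 -2 1]. Elementwise product with the kernel and sum: -2·3 + -4·-1 + 2·1 + 5·-2 + 5·-1 + -2·1 + 1·-1.

-18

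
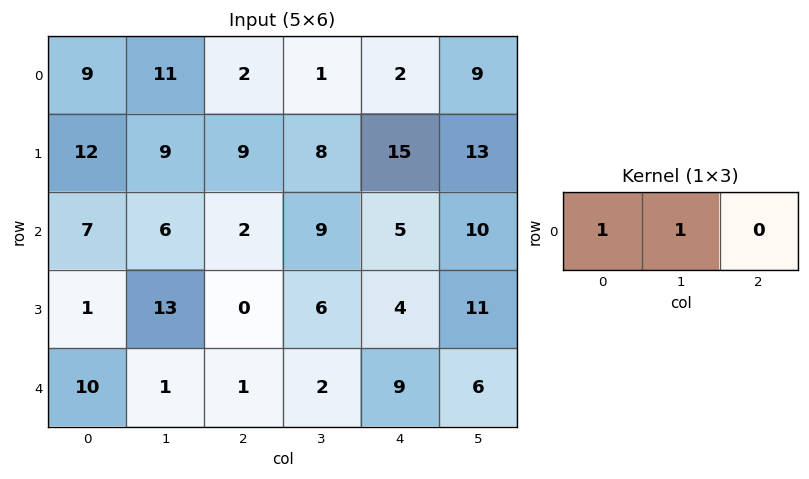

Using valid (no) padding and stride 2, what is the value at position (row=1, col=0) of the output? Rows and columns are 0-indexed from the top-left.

The receptive field on the input at this output position is [7 6 2]. Elementwise product with the kernel and sum: 7·1 + 6·1.

13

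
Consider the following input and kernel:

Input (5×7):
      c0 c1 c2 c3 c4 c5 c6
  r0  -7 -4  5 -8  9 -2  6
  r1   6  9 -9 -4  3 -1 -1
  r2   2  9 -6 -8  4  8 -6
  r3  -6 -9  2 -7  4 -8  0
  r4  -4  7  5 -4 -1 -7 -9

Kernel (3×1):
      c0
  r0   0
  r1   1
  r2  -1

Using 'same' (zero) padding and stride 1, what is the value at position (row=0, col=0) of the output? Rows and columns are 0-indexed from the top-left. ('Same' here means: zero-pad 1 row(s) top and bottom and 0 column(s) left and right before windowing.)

The receptive field on the zero-padded input at this output position is [0 / -7 / 6]. Elementwise product with the kernel and sum: -7·1 + 6·-1.

-13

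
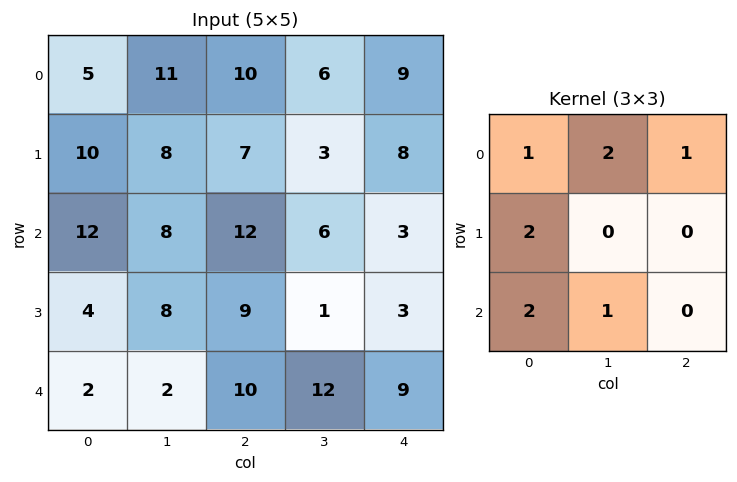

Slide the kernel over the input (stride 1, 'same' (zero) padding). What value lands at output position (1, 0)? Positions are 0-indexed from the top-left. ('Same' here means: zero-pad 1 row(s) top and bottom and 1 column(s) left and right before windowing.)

The receptive field on the zero-padded input at this output position is [0 5 11 / 0 10 8 / 0 12 8]. Elementwise product with the kernel and sum: 0·1 + 5·2 + 11·1 + 0·2 + 0·2 + 12·1.

33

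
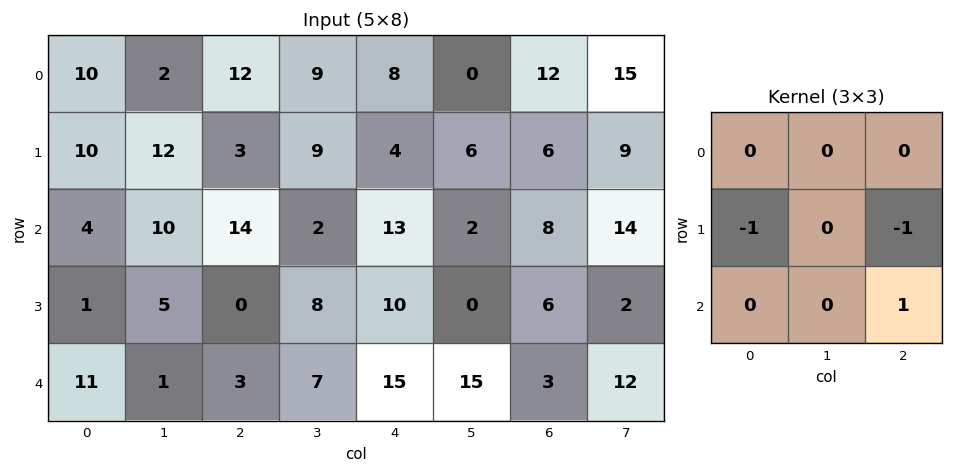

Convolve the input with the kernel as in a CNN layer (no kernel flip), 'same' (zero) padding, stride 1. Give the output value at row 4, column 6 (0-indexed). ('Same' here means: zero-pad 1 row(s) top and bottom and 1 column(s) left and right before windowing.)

-27

The receptive field on the zero-padded input at this output position is [0 6 2 / 15 3 12 / 0 0 0]. Elementwise product with the kernel and sum: 15·-1 + 12·-1 + 0·1.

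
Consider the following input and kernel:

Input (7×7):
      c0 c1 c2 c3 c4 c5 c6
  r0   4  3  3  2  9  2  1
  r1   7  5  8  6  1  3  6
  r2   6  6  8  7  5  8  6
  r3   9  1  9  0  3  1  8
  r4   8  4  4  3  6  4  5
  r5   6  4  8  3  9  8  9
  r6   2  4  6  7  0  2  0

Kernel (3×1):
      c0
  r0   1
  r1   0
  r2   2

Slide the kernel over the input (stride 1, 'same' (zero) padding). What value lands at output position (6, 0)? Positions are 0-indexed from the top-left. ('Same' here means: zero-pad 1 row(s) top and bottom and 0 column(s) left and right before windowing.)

6

The receptive field on the zero-padded input at this output position is [6 / 2 / 0]. Elementwise product with the kernel and sum: 6·1 + 0·2.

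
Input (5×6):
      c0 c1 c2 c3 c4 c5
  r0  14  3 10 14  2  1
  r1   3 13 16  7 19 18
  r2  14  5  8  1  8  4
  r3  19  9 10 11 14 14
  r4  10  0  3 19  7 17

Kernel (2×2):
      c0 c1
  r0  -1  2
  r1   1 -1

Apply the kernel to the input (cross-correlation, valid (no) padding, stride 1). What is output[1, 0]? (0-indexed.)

32

The receptive field on the input at this output position is [3 13 / 14 5]. Elementwise product with the kernel and sum: 3·-1 + 13·2 + 14·1 + 5·-1.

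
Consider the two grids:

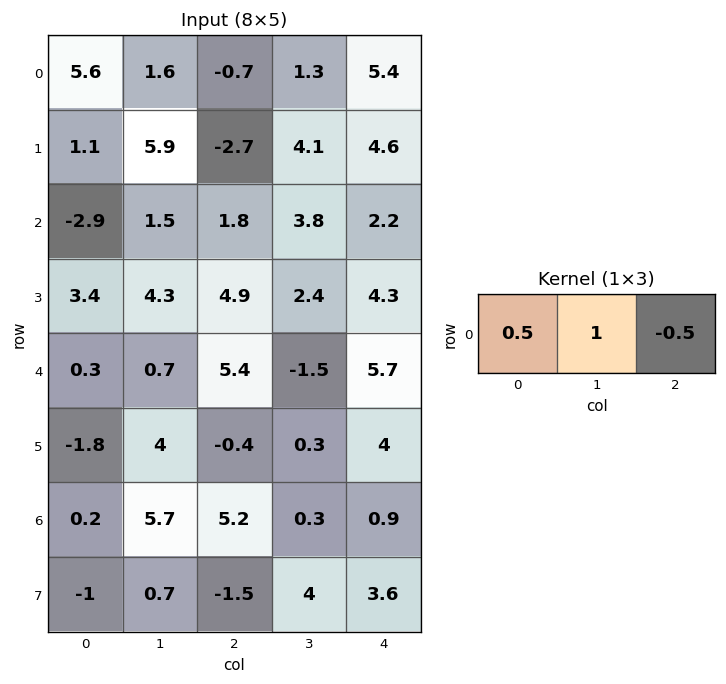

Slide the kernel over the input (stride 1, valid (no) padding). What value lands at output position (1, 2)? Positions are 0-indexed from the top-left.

0.45

The receptive field on the input at this output position is [-2.7 4.1 4.6]. Elementwise product with the kernel and sum: -2.7·0.5 + 4.1·1 + 4.6·-0.5.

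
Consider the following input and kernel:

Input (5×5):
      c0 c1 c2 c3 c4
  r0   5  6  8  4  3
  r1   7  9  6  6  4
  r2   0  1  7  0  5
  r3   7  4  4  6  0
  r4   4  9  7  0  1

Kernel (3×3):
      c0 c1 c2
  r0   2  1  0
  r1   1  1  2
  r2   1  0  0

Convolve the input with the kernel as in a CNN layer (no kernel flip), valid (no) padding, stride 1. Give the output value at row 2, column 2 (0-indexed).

The receptive field on the input at this output position is [7 0 5 / 4 6 0 / 7 0 1]. Elementwise product with the kernel and sum: 7·2 + 0·1 + 4·1 + 6·1 + 0·2 + 7·1.

31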